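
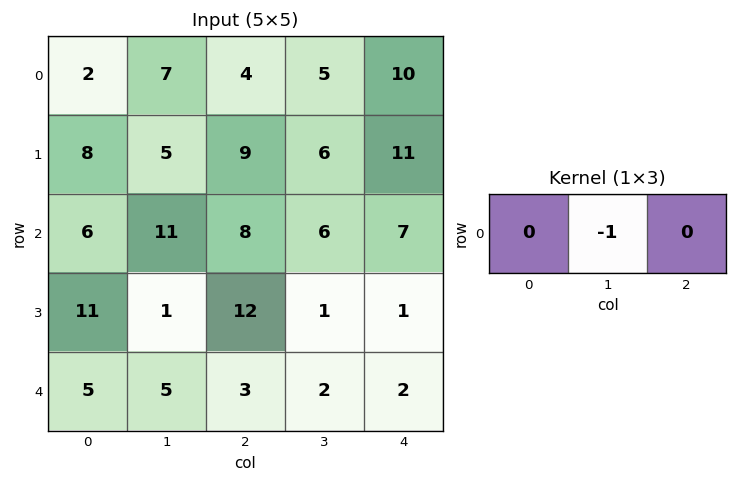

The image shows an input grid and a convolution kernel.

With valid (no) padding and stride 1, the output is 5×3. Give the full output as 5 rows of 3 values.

Output[0,0]: The receptive field on the input at this output position is [2 7 4]. Elementwise product with the kernel and sum: 7·-1.

-7 -4 -5
-5 -9 -6
-11 -8 -6
-1 -12 -1
-5 -3 -2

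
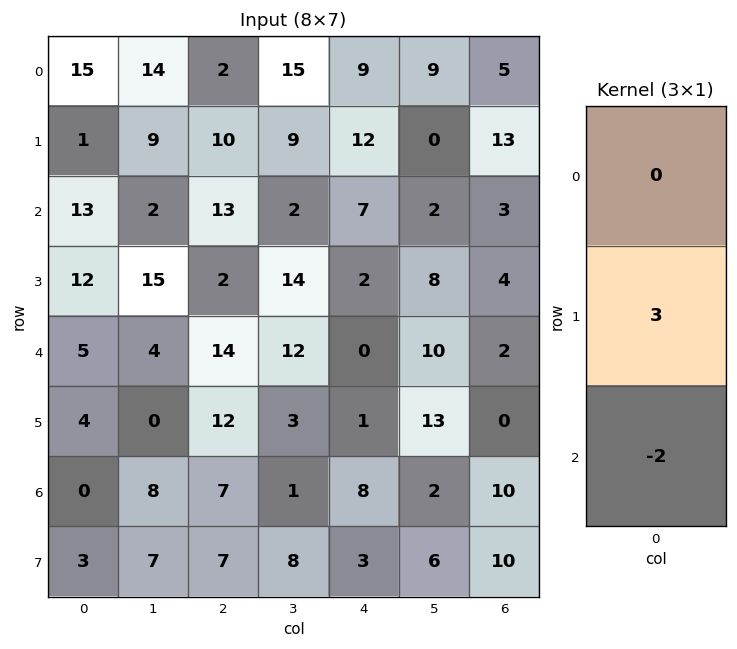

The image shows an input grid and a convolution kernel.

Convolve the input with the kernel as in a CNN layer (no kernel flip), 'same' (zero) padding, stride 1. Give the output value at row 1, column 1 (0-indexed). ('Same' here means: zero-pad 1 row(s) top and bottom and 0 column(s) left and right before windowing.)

The receptive field on the zero-padded input at this output position is [14 / 9 / 2]. Elementwise product with the kernel and sum: 9·3 + 2·-2.

23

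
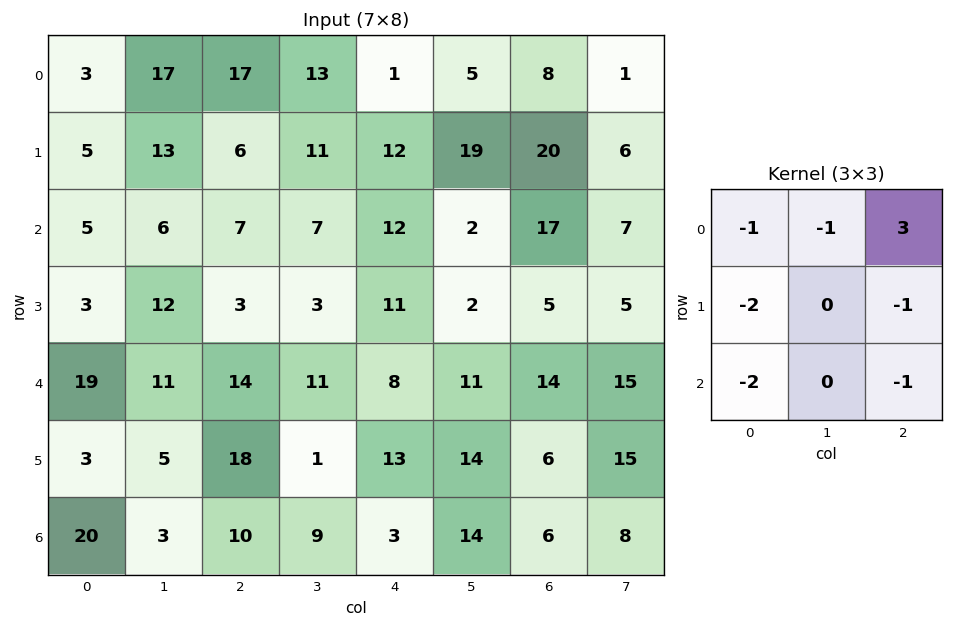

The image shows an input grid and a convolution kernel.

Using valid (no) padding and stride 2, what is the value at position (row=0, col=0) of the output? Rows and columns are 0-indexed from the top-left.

-2

The receptive field on the input at this output position is [3 17 17 / 5 13 6 / 5 6 7]. Elementwise product with the kernel and sum: 3·-1 + 17·-1 + 17·3 + 5·-2 + 6·-1 + 5·-2 + 7·-1.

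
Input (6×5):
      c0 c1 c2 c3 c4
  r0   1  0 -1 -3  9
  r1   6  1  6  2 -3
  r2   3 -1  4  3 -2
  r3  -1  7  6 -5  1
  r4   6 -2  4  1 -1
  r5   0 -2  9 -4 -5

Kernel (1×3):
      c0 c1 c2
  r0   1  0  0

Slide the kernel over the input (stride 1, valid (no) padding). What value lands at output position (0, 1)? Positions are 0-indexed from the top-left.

0

The receptive field on the input at this output position is [0 -1 -3]. Elementwise product with the kernel and sum: 0·1.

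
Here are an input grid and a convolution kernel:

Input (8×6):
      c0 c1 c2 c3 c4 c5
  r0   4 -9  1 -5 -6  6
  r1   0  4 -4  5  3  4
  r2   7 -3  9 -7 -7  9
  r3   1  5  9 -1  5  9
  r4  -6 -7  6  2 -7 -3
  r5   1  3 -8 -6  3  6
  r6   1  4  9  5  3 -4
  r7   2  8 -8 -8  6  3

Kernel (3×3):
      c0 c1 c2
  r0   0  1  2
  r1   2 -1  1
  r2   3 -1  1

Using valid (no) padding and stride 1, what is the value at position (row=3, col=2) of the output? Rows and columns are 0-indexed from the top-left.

-3

The receptive field on the input at this output position is [9 -1 5 / 6 2 -7 / -8 -6 3]. Elementwise product with the kernel and sum: -1·1 + 5·2 + 6·2 + 2·-1 + -7·1 + -8·3 + -6·-1 + 3·1.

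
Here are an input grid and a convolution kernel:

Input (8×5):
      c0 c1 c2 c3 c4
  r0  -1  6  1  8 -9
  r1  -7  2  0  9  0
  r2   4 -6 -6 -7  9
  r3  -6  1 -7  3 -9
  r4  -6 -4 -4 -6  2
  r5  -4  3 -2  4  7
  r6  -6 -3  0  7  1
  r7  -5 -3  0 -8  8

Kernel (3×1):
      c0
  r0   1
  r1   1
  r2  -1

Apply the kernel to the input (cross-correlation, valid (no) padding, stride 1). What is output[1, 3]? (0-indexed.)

-1

The receptive field on the input at this output position is [9 / -7 / 3]. Elementwise product with the kernel and sum: 9·1 + -7·1 + 3·-1.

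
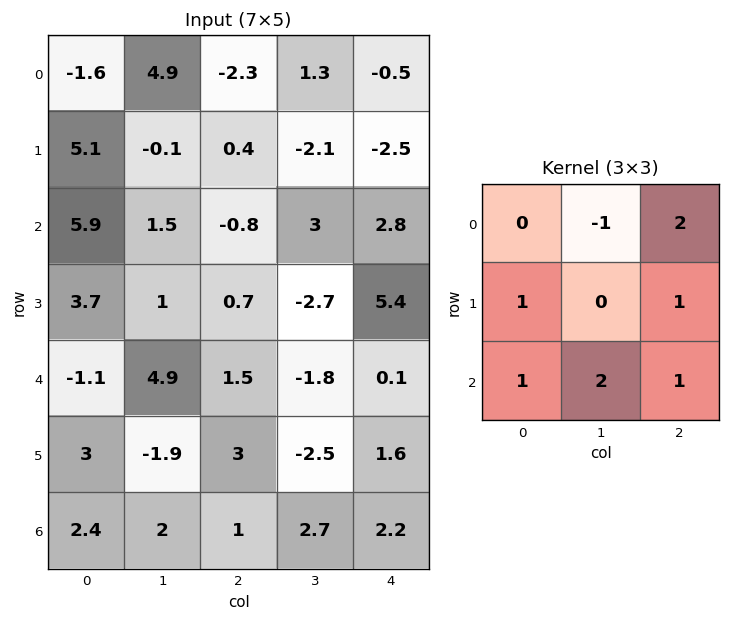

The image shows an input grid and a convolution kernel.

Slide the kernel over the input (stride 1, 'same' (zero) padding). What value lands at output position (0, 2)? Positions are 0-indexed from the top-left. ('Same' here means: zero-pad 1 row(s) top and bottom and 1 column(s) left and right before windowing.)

4.8

The receptive field on the zero-padded input at this output position is [0 0 0 / 4.9 -2.3 1.3 / -0.1 0.4 -2.1]. Elementwise product with the kernel and sum: 0·-1 + 0·2 + 4.9·1 + 1.3·1 + -0.1·1 + 0.4·2 + -2.1·1.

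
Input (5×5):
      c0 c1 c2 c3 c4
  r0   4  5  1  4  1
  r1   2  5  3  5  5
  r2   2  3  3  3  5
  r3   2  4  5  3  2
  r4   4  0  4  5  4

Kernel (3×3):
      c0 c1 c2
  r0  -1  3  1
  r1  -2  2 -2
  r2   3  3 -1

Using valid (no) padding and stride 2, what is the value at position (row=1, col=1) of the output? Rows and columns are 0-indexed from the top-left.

The receptive field on the input at this output position is [3 3 5 / 5 3 2 / 4 5 4]. Elementwise product with the kernel and sum: 3·-1 + 3·3 + 5·1 + 5·-2 + 3·2 + 2·-2 + 4·3 + 5·3 + 4·-1.

26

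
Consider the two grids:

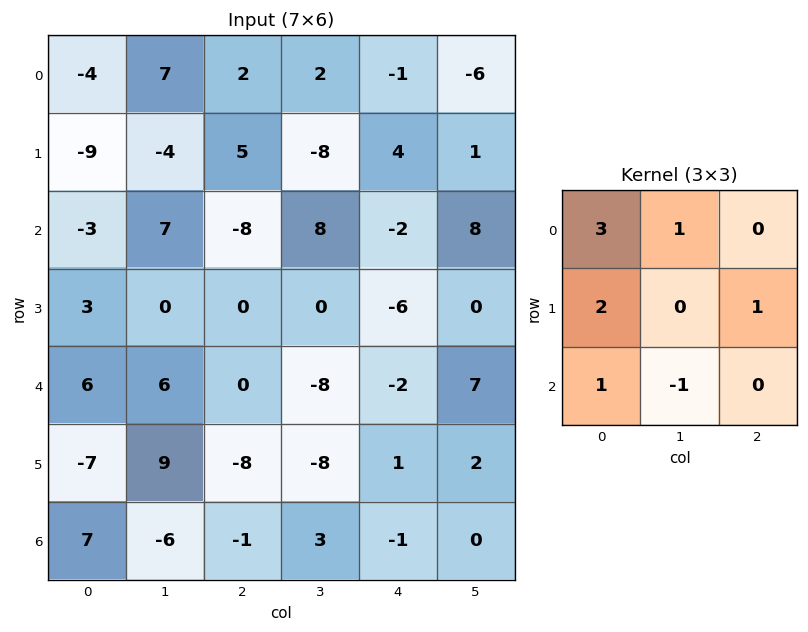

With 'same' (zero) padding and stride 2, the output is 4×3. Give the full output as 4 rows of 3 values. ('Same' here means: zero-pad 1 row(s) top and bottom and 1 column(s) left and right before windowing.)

16 7 -14
-5 15 10
16 21 -24
-13 10 -17

Output[0,0]: The receptive field on the zero-padded input at this output position is [0 0 0 / 0 -4 7 / 0 -9 -4]. Elementwise product with the kernel and sum: 0·3 + 0·1 + 0·2 + 7·1 + 0·1 + -9·-1.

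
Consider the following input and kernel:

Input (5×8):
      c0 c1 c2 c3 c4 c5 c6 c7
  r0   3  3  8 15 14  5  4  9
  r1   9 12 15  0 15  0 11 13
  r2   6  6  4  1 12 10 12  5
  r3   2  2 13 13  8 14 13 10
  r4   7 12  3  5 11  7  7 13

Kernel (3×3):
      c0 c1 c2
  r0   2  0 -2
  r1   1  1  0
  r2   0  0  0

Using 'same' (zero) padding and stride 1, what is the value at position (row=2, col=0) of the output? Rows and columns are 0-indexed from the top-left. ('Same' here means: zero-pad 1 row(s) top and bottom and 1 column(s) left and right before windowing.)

The receptive field on the zero-padded input at this output position is [0 9 12 / 0 6 6 / 0 2 2]. Elementwise product with the kernel and sum: 0·2 + 12·-2 + 0·1 + 6·1.

-18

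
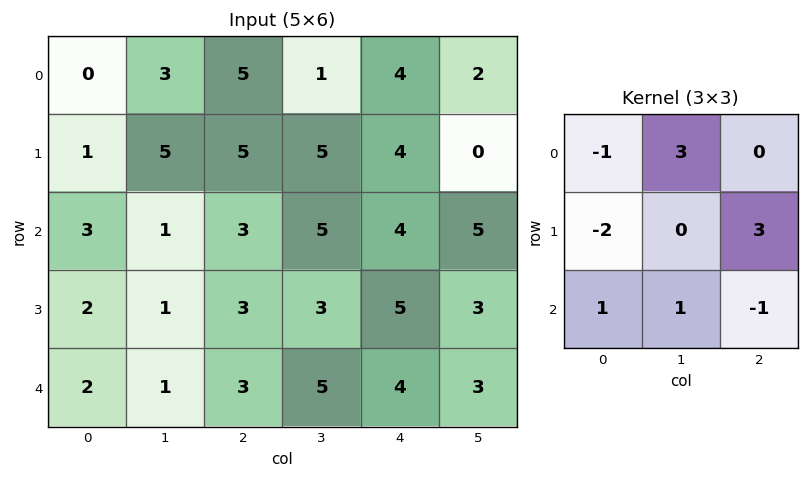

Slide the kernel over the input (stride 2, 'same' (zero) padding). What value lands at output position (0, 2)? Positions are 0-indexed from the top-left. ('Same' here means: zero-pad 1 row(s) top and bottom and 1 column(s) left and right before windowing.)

13

The receptive field on the zero-padded input at this output position is [0 0 0 / 1 4 2 / 5 4 0]. Elementwise product with the kernel and sum: 0·-1 + 0·3 + 1·-2 + 2·3 + 5·1 + 4·1 + 0·-1.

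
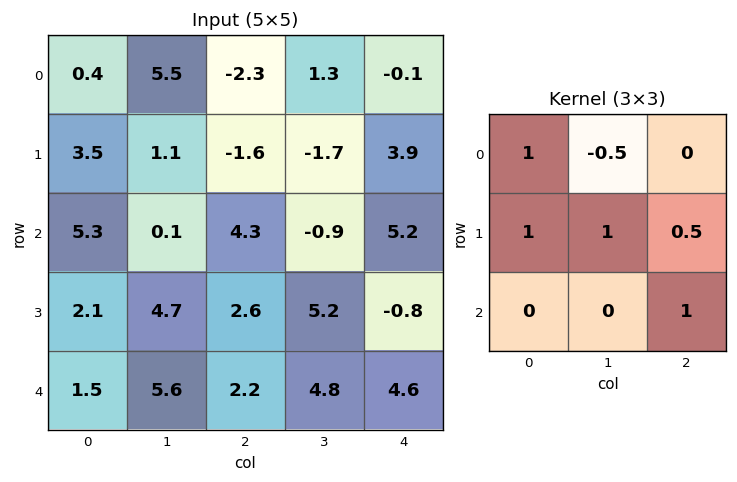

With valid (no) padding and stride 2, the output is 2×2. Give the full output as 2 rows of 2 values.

5.75 0.9
15.55 16.75

Output[0,0]: The receptive field on the input at this output position is [0.4 5.5 -2.3 / 3.5 1.1 -1.6 / 5.3 0.1 4.3]. Elementwise product with the kernel and sum: 0.4·1 + 5.5·-0.5 + 3.5·1 + 1.1·1 + -1.6·0.5 + 4.3·1.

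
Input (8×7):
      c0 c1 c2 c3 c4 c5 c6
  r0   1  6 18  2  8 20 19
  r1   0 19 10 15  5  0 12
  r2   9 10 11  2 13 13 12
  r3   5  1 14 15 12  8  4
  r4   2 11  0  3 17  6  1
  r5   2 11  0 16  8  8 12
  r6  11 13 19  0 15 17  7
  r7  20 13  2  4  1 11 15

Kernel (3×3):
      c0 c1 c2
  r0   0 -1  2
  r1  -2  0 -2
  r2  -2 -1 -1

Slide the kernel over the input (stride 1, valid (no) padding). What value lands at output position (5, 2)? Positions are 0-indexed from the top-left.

-77

The receptive field on the input at this output position is [0 16 8 / 19 0 15 / 2 4 1]. Elementwise product with the kernel and sum: 16·-1 + 8·2 + 19·-2 + 15·-2 + 2·-2 + 4·-1 + 1·-1.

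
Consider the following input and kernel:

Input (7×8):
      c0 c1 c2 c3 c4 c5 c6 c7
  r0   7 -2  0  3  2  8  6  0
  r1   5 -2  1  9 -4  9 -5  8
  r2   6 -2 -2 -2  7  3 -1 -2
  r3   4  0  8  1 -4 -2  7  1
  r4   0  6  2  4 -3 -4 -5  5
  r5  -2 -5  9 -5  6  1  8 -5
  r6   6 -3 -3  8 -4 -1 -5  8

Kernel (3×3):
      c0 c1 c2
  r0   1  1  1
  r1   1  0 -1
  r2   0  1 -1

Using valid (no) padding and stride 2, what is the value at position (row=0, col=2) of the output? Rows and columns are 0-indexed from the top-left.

21

The receptive field on the input at this output position is [2 8 6 / -4 9 -5 / 7 3 -1]. Elementwise product with the kernel and sum: 2·1 + 8·1 + 6·1 + -4·1 + -5·-1 + 3·1 + -1·-1.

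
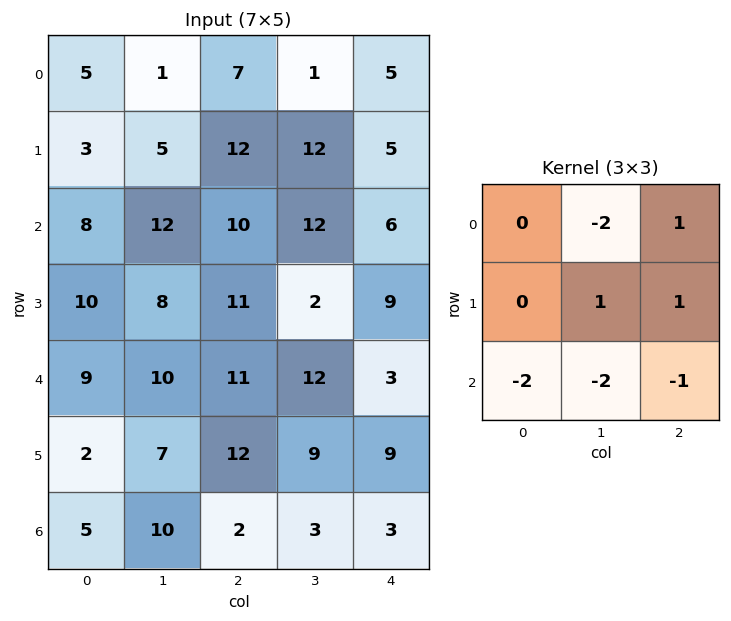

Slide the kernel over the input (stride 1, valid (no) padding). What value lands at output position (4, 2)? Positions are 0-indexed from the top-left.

The receptive field on the input at this output position is [11 12 3 / 12 9 9 / 2 3 3]. Elementwise product with the kernel and sum: 12·-2 + 3·1 + 9·1 + 9·1 + 2·-2 + 3·-2 + 3·-1.

-16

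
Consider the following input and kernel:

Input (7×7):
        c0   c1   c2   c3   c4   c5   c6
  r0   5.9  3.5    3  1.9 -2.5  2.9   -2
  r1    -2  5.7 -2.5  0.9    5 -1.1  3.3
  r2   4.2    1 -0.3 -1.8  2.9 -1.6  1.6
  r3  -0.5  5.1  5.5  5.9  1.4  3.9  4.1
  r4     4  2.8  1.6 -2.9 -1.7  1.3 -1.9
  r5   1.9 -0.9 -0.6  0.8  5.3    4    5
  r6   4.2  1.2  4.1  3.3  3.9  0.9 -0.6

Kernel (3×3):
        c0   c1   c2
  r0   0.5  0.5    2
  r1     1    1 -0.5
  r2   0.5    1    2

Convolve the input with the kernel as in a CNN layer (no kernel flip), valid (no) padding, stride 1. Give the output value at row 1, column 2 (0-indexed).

17.1

The receptive field on the input at this output position is [-2.5 0.9 5 / -0.3 -1.8 2.9 / 5.5 5.9 1.4]. Elementwise product with the kernel and sum: -2.5·0.5 + 0.9·0.5 + 5·2 + -0.3·1 + -1.8·1 + 2.9·-0.5 + 5.5·0.5 + 5.9·1 + 1.4·2.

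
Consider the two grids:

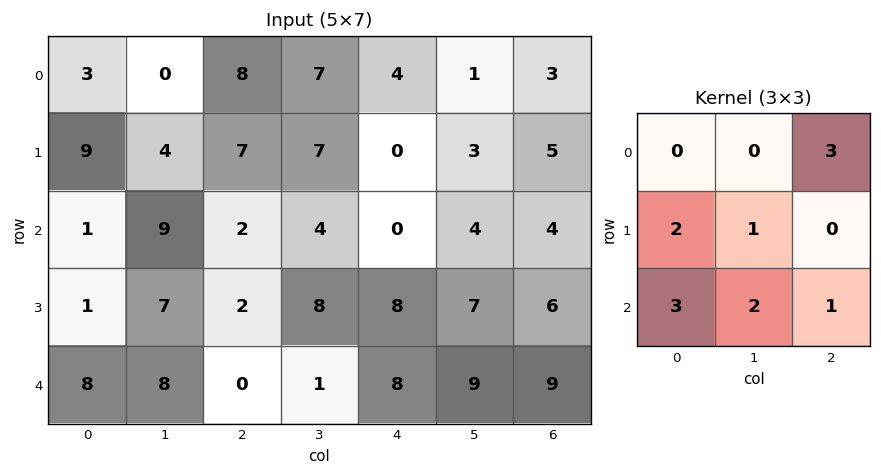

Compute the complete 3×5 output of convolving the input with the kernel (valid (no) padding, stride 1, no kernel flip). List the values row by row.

Output[0,0]: The receptive field on the input at this output position is [3 0 8 / 9 4 7 / 1 9 2]. Elementwise product with the kernel and sum: 8·3 + 9·2 + 4·1 + 1·3 + 9·2 + 2·1.

69 71 47 33 24
51 74 38 64 63
55 53 22 64 86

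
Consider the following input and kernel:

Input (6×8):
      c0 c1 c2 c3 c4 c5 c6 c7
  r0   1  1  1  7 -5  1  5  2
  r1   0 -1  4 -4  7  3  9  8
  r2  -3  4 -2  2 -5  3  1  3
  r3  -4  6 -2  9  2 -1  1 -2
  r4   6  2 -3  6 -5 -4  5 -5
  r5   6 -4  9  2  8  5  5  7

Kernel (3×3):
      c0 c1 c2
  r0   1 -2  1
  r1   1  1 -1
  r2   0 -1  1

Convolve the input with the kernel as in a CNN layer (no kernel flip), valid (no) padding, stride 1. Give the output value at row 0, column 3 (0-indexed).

The receptive field on the input at this output position is [7 -5 1 / -4 7 3 / 2 -5 3]. Elementwise product with the kernel and sum: 7·1 + -5·-2 + 1·1 + -4·1 + 7·1 + 3·-1 + -5·-1 + 3·1.

26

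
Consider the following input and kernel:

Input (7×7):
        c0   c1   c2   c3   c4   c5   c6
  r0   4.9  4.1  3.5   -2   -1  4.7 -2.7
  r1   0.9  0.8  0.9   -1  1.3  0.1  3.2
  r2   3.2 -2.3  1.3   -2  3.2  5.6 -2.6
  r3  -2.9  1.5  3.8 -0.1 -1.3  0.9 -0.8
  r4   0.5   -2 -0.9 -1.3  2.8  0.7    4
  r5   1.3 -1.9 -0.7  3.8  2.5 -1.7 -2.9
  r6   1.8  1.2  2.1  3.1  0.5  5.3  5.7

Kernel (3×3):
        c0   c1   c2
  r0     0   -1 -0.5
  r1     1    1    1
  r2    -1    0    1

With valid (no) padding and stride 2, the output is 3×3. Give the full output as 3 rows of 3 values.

-5.15 5.6 -4.55
2.65 6.5 -4.3
1.45 3.9 0.4

Output[0,0]: The receptive field on the input at this output position is [4.9 4.1 3.5 / 0.9 0.8 0.9 / 3.2 -2.3 1.3]. Elementwise product with the kernel and sum: 4.1·-1 + 3.5·-0.5 + 0.9·1 + 0.8·1 + 0.9·1 + 3.2·-1 + 1.3·1.
Output[0,1]: The receptive field on the input at this output position is [3.5 -2 -1 / 0.9 -1 1.3 / 1.3 -2 3.2]. Elementwise product with the kernel and sum: -2·-1 + -1·-0.5 + 0.9·1 + -1·1 + 1.3·1 + 1.3·-1 + 3.2·1.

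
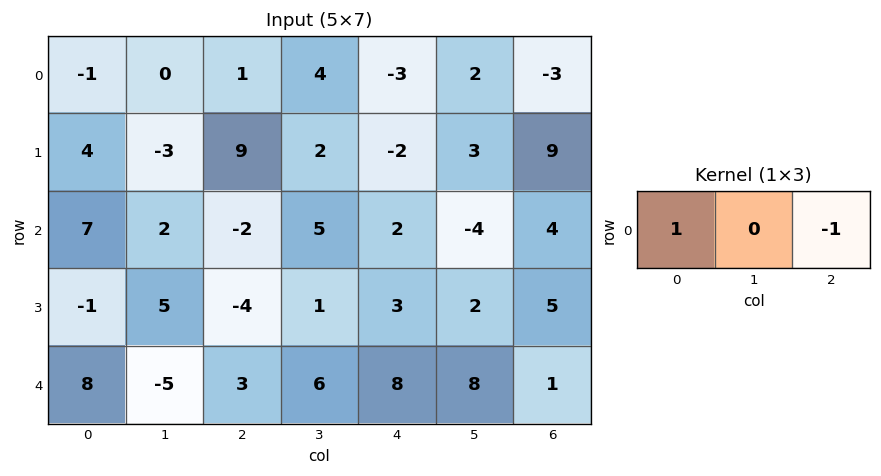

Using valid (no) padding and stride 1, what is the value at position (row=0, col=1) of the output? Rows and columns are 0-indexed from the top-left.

-4

The receptive field on the input at this output position is [0 1 4]. Elementwise product with the kernel and sum: 0·1 + 4·-1.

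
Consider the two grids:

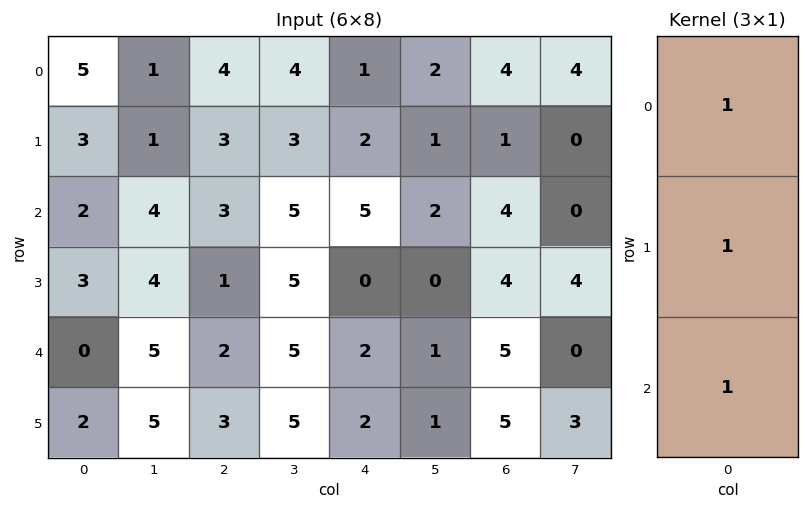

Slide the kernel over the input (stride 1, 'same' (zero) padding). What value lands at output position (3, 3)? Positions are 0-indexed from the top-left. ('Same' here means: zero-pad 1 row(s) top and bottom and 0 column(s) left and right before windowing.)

The receptive field on the zero-padded input at this output position is [5 / 5 / 5]. Elementwise product with the kernel and sum: 5·1 + 5·1 + 5·1.

15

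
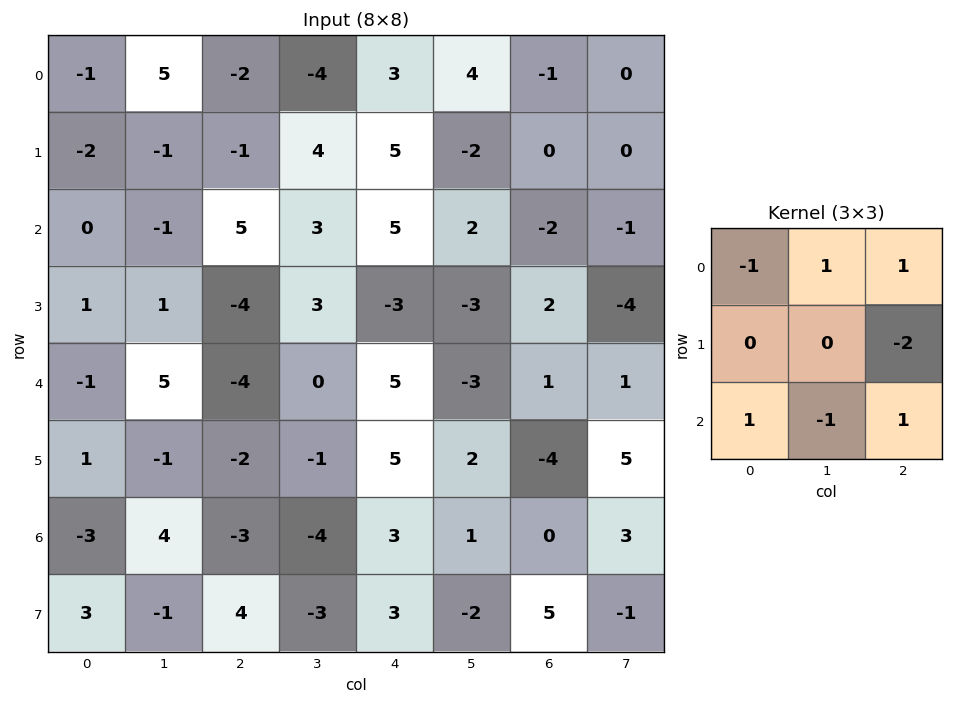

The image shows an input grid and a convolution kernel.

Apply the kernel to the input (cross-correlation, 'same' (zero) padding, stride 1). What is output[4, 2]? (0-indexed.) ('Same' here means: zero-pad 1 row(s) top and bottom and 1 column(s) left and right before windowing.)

-2

The receptive field on the zero-padded input at this output position is [1 -4 3 / 5 -4 0 / -1 -2 -1]. Elementwise product with the kernel and sum: 1·-1 + -4·1 + 3·1 + 0·-2 + -1·1 + -2·-1 + -1·1.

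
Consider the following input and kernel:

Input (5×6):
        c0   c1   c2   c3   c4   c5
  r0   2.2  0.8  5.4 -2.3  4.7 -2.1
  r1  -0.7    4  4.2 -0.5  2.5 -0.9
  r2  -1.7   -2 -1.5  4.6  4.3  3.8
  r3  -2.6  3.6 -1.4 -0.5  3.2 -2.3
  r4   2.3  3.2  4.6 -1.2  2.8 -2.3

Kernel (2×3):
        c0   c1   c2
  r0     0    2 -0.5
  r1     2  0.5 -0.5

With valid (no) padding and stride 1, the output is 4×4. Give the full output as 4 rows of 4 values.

Output[0,0]: The receptive field on the input at this output position is [2.2 0.8 5.4 / -0.7 4 4.2]. Elementwise product with the kernel and sum: 0.8·2 + 5.4·-0.5 + -0.7·2 + 4·0.5 + 4.2·-0.5.
Output[0,1]: The receptive field on the input at this output position is [0.8 5.4 -2.3 / 4 4.2 -0.5]. Elementwise product with the kernel and sum: 5.4·2 + -2.3·-0.5 + 4·2 + 4.2·0.5 + -0.5·-0.5.

-2.6 22.3 -0.05 11.15
2.25 1.6 -5.1 14.9
-5.95 1.45 2.4 8.45
11.8 6.75 4.6 7.7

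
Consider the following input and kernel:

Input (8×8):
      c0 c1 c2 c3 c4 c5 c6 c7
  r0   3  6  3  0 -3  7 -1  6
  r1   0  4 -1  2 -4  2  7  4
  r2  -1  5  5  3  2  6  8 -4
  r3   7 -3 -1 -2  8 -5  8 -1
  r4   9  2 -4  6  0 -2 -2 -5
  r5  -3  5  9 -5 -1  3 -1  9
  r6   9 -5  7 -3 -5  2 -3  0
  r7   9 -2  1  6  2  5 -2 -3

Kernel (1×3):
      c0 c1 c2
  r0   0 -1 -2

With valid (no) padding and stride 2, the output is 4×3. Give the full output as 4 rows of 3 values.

-12 6 -5
-15 -7 -22
6 -6 6
-9 13 4

Output[0,0]: The receptive field on the input at this output position is [3 6 3]. Elementwise product with the kernel and sum: 6·-1 + 3·-2.
Output[0,1]: The receptive field on the input at this output position is [3 0 -3]. Elementwise product with the kernel and sum: 0·-1 + -3·-2.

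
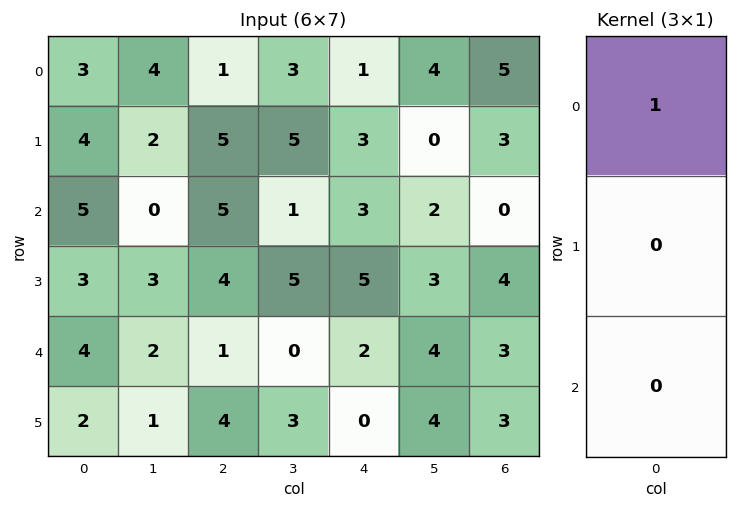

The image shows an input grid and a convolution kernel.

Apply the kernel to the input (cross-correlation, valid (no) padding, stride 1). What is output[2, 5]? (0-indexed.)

The receptive field on the input at this output position is [2 / 3 / 4]. Elementwise product with the kernel and sum: 2·1.

2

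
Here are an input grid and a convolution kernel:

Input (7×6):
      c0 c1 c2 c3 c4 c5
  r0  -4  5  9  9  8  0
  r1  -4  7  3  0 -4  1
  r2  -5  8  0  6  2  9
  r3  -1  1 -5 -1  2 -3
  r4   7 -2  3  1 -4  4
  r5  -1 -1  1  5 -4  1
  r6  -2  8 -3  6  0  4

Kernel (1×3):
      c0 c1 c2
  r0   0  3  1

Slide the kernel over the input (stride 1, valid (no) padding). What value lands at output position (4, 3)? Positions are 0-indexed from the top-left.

-8

The receptive field on the input at this output position is [1 -4 4]. Elementwise product with the kernel and sum: -4·3 + 4·1.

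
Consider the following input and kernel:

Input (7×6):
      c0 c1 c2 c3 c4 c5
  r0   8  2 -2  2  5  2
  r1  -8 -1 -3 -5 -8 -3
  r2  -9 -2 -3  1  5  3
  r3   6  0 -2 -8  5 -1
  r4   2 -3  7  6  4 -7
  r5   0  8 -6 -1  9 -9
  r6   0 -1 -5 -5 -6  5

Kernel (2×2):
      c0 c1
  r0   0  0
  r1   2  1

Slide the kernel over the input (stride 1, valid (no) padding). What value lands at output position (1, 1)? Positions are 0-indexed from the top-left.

-7

The receptive field on the input at this output position is [-1 -3 / -2 -3]. Elementwise product with the kernel and sum: -2·2 + -3·1.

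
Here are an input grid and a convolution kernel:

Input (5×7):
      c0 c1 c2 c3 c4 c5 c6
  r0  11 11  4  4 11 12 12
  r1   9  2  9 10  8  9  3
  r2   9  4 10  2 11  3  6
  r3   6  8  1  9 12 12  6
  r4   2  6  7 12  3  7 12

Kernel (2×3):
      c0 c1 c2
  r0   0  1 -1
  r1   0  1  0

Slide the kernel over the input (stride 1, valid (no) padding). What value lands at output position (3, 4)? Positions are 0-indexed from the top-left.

13

The receptive field on the input at this output position is [12 12 6 / 3 7 12]. Elementwise product with the kernel and sum: 12·1 + 6·-1 + 7·1.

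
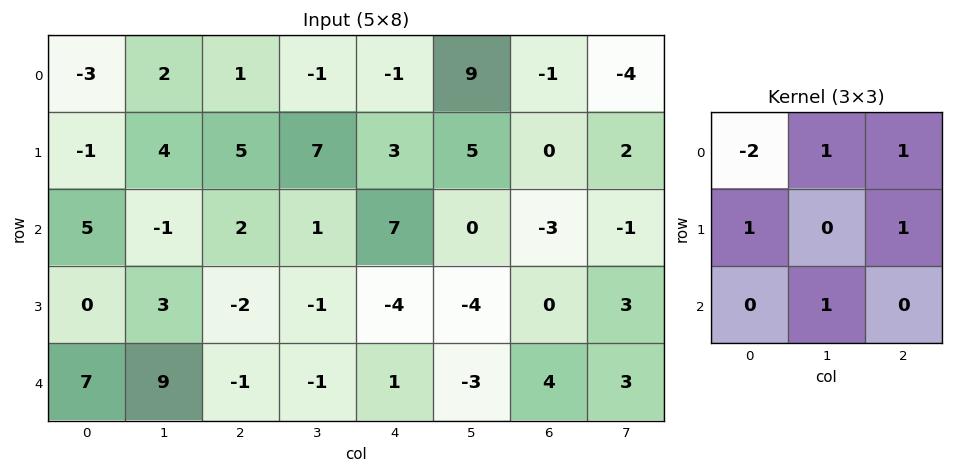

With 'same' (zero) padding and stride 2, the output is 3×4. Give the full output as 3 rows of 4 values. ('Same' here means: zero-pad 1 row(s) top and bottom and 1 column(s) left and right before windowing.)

1 6 11 5
2 2 -9 -9
12 -1 -10 11

Output[0,0]: The receptive field on the zero-padded input at this output position is [0 0 0 / 0 -3 2 / 0 -1 4]. Elementwise product with the kernel and sum: 0·-2 + 0·1 + 0·1 + 0·1 + 2·1 + -1·1.
Output[0,1]: The receptive field on the zero-padded input at this output position is [0 0 0 / 2 1 -1 / 4 5 7]. Elementwise product with the kernel and sum: 0·-2 + 0·1 + 0·1 + 2·1 + -1·1 + 5·1.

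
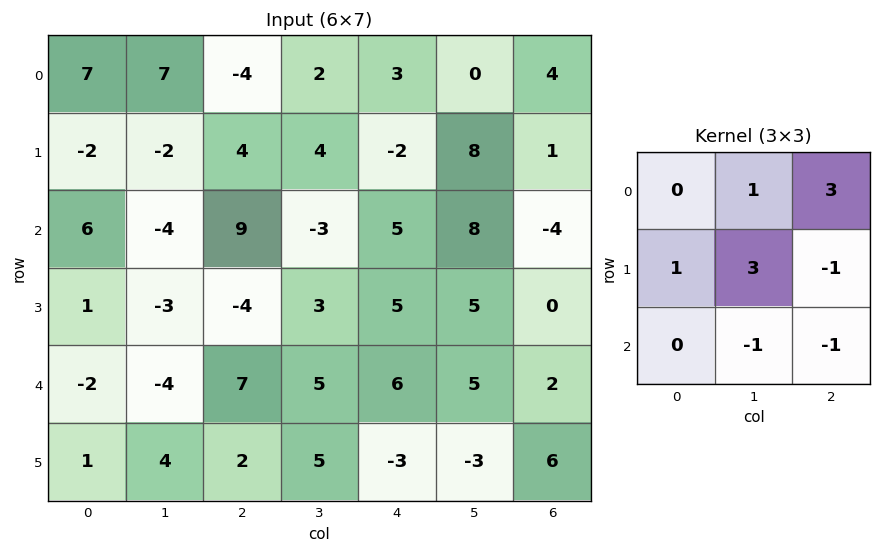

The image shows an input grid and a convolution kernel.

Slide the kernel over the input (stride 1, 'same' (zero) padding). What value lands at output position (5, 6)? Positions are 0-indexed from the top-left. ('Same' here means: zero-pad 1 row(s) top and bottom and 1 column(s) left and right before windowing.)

The receptive field on the zero-padded input at this output position is [5 2 0 / -3 6 0 / 0 0 0]. Elementwise product with the kernel and sum: 2·1 + 0·3 + -3·1 + 6·3 + 0·-1 + 0·-1 + 0·-1.

17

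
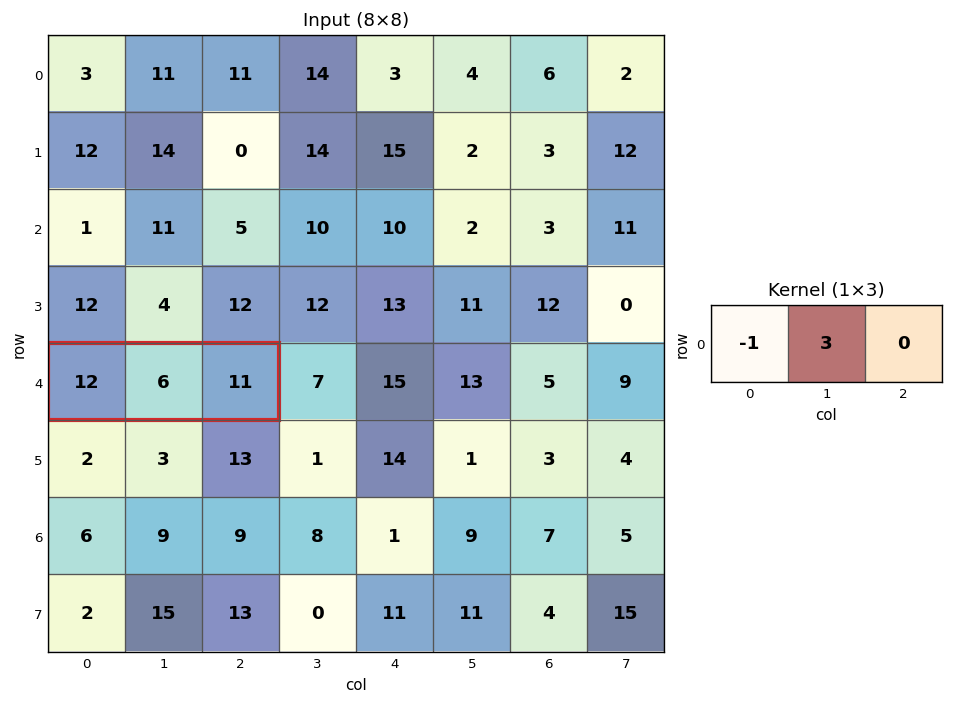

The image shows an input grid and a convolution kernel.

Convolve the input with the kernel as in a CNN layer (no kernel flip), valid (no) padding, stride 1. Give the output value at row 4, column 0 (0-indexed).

The receptive field on the input at this output position is [12 6 11]. Elementwise product with the kernel and sum: 12·-1 + 6·3.

6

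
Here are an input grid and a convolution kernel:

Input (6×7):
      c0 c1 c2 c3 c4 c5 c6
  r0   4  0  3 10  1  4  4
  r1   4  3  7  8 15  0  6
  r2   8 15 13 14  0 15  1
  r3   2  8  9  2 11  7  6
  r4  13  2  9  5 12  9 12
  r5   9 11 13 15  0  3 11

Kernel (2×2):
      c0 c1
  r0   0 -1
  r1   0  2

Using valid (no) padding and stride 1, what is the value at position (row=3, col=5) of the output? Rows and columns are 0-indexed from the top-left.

The receptive field on the input at this output position is [7 6 / 9 12]. Elementwise product with the kernel and sum: 6·-1 + 12·2.

18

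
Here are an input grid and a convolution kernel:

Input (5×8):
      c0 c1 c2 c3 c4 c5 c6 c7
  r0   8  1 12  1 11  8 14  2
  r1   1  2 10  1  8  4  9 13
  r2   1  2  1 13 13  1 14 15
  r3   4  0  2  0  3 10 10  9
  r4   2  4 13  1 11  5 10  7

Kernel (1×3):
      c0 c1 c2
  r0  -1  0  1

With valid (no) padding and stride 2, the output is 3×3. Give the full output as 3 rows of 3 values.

4 -1 3
0 12 1
11 -2 -1

Output[0,0]: The receptive field on the input at this output position is [8 1 12]. Elementwise product with the kernel and sum: 8·-1 + 12·1.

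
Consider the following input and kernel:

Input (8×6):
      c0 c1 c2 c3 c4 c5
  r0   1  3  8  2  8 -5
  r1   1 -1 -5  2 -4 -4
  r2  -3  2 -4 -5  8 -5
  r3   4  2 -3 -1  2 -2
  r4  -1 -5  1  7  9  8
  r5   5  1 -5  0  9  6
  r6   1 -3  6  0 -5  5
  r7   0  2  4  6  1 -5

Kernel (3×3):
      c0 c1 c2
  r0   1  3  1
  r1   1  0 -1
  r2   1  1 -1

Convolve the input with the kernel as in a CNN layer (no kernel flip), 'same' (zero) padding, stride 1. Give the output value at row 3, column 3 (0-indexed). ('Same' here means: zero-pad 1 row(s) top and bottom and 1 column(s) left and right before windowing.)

The receptive field on the zero-padded input at this output position is [-4 -5 8 / -3 -1 2 / 1 7 9]. Elementwise product with the kernel and sum: -4·1 + -5·3 + 8·1 + -3·1 + 2·-1 + 1·1 + 7·1 + 9·-1.

-17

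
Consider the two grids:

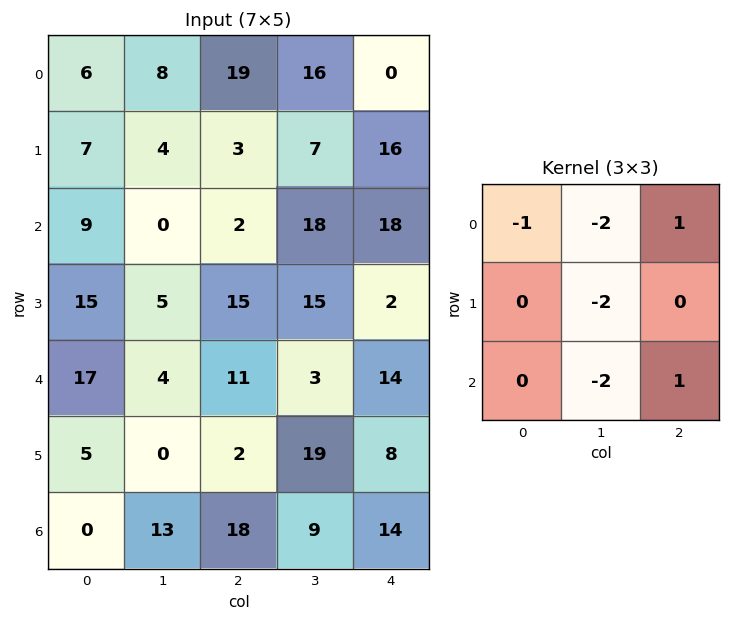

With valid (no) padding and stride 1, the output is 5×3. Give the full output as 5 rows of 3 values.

Output[0,0]: The receptive field on the input at this output position is [6 8 19 / 7 4 3 / 9 0 2]. Elementwise product with the kernel and sum: 6·-1 + 8·-2 + 19·1 + 4·-2 + 0·-2 + 2·1.

-9 -22 -83
-7 -22 -65
-14 -35 -42
-16 -27 -79
-22 -54 -45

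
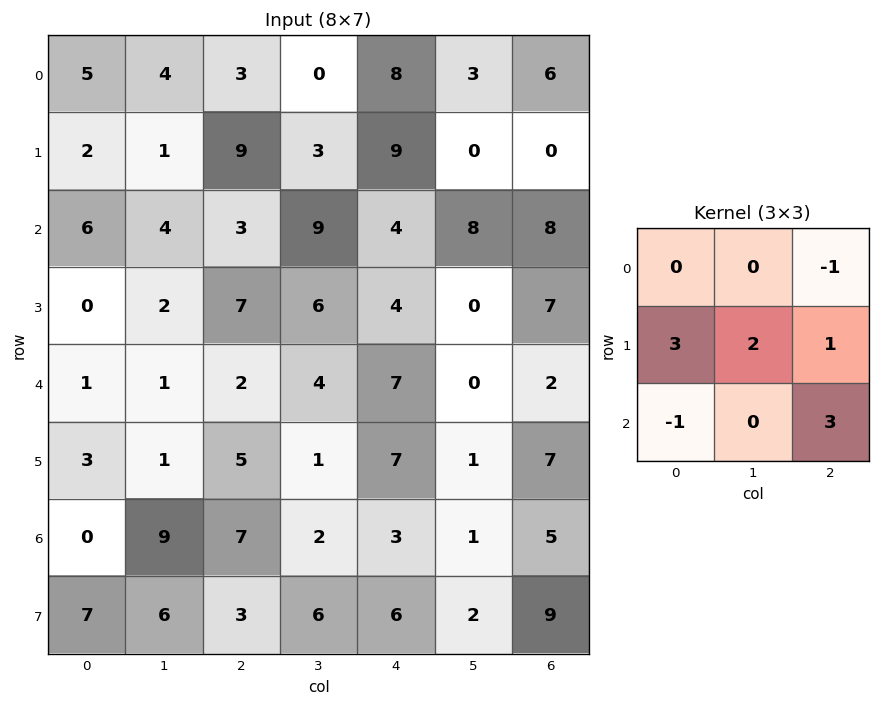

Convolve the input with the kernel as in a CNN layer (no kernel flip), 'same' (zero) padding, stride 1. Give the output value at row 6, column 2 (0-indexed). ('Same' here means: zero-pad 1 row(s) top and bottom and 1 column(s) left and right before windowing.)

The receptive field on the zero-padded input at this output position is [1 5 1 / 9 7 2 / 6 3 6]. Elementwise product with the kernel and sum: 1·-1 + 9·3 + 7·2 + 2·1 + 6·-1 + 6·3.

54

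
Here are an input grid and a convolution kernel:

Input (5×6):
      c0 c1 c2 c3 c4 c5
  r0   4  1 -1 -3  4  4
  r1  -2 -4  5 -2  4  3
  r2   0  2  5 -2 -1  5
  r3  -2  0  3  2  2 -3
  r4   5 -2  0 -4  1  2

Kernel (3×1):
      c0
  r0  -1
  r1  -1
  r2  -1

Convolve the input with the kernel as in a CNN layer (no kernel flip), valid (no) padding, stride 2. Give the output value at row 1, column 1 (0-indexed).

-8

The receptive field on the input at this output position is [5 / 3 / 0]. Elementwise product with the kernel and sum: 5·-1 + 3·-1 + 0·-1.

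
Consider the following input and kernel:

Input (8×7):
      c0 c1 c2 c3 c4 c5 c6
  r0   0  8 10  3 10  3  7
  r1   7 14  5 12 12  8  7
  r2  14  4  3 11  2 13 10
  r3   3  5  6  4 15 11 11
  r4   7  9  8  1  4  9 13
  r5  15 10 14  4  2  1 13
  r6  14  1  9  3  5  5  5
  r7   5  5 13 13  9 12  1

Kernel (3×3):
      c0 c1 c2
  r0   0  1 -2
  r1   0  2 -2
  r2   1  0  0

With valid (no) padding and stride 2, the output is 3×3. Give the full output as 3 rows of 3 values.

20 -14 -7
3 -7 -3
-1 6 -36

Output[0,0]: The receptive field on the input at this output position is [0 8 10 / 7 14 5 / 14 4 3]. Elementwise product with the kernel and sum: 8·1 + 10·-2 + 14·2 + 5·-2 + 14·1.
Output[0,1]: The receptive field on the input at this output position is [10 3 10 / 5 12 12 / 3 11 2]. Elementwise product with the kernel and sum: 3·1 + 10·-2 + 12·2 + 12·-2 + 3·1.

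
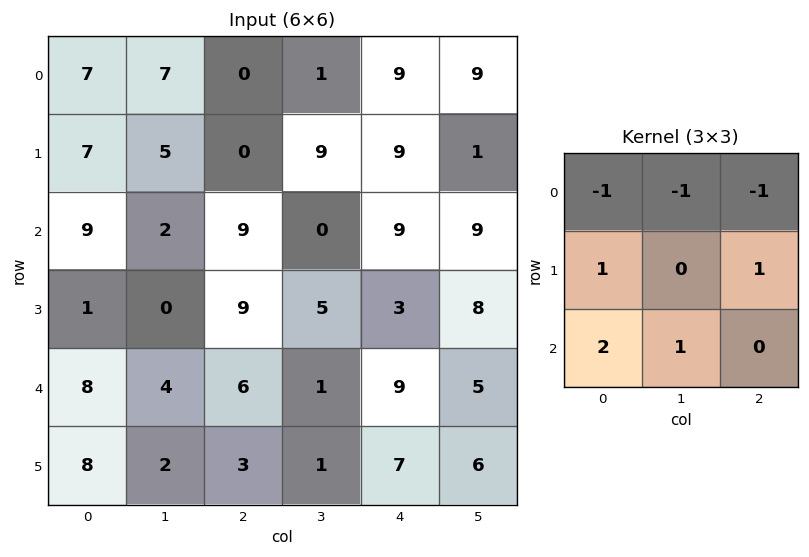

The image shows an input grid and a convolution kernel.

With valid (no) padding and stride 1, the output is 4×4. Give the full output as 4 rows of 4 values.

13 19 17 0
8 -3 23 3
10 8 7 6
22 -2 5 -1

Output[0,0]: The receptive field on the input at this output position is [7 7 0 / 7 5 0 / 9 2 9]. Elementwise product with the kernel and sum: 7·-1 + 7·-1 + 0·-1 + 7·1 + 0·1 + 9·2 + 2·1.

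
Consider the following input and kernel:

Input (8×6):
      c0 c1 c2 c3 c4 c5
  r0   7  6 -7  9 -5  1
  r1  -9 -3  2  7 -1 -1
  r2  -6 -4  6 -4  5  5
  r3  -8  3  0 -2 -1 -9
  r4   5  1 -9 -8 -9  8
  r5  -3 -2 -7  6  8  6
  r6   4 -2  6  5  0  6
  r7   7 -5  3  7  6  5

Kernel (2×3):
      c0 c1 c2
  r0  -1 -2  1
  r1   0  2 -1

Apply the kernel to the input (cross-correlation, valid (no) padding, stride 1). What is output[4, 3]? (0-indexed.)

44

The receptive field on the input at this output position is [-8 -9 8 / 6 8 6]. Elementwise product with the kernel and sum: -8·-1 + -9·-2 + 8·1 + 8·2 + 6·-1.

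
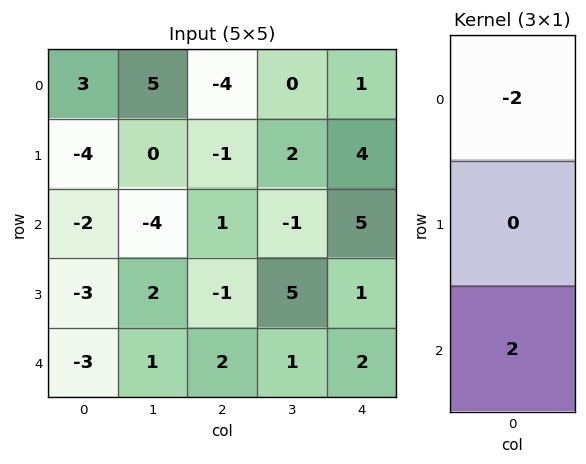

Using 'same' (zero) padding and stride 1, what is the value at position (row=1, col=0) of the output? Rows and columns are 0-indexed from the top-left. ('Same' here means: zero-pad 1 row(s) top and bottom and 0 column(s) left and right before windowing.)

-10

The receptive field on the zero-padded input at this output position is [3 / -4 / -2]. Elementwise product with the kernel and sum: 3·-2 + -2·2.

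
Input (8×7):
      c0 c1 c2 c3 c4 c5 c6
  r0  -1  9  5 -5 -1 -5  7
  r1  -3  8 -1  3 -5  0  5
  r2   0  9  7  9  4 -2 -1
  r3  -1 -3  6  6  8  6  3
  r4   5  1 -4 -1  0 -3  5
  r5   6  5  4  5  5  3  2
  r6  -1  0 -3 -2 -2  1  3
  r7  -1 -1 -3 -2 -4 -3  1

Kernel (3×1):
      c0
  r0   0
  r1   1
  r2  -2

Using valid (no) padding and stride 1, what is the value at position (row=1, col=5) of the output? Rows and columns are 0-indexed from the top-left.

-14

The receptive field on the input at this output position is [0 / -2 / 6]. Elementwise product with the kernel and sum: -2·1 + 6·-2.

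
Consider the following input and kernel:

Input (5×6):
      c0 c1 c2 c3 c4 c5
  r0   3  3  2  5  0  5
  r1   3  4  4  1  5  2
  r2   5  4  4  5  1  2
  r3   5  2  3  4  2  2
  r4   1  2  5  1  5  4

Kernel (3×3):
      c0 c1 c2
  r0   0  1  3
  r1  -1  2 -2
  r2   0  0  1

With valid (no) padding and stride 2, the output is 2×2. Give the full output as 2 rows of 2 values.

10 -6
14 14

Output[0,0]: The receptive field on the input at this output position is [3 3 2 / 3 4 4 / 5 4 4]. Elementwise product with the kernel and sum: 3·1 + 2·3 + 3·-1 + 4·2 + 4·-2 + 4·1.
Output[0,1]: The receptive field on the input at this output position is [2 5 0 / 4 1 5 / 4 5 1]. Elementwise product with the kernel and sum: 5·1 + 0·3 + 4·-1 + 1·2 + 5·-2 + 1·1.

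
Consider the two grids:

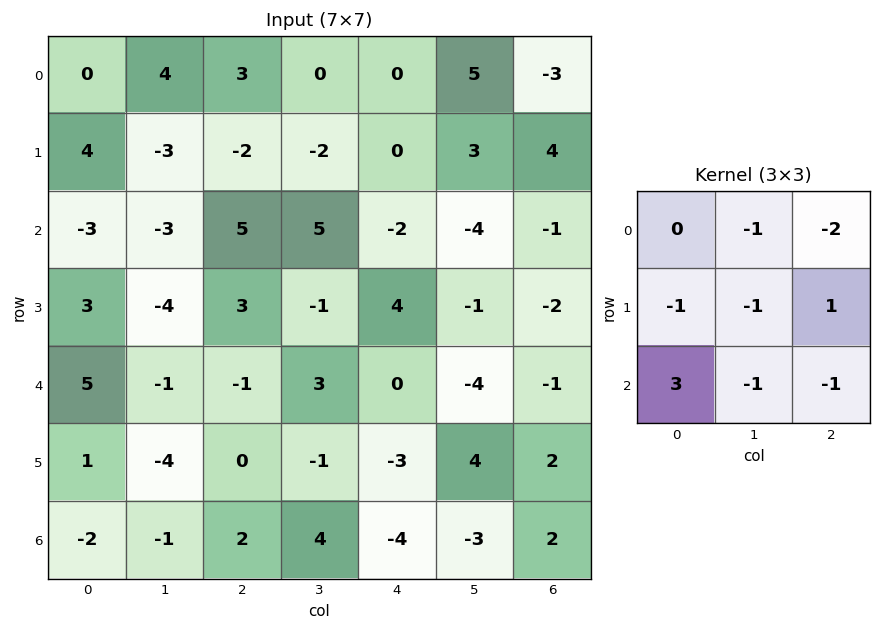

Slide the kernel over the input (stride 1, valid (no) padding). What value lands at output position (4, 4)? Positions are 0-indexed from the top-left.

The receptive field on the input at this output position is [0 -4 -1 / -3 4 2 / -4 -3 2]. Elementwise product with the kernel and sum: -4·-1 + -1·-2 + -3·-1 + 4·-1 + 2·1 + -4·3 + -3·-1 + 2·-1.

-4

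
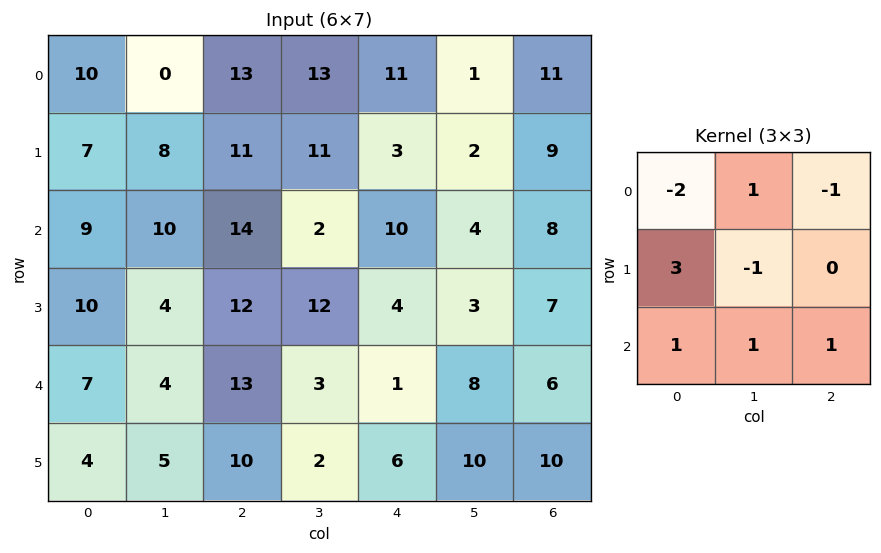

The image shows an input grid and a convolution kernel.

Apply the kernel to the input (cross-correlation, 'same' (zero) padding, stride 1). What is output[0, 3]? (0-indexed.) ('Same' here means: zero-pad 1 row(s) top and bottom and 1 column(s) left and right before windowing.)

The receptive field on the zero-padded input at this output position is [0 0 0 / 13 13 11 / 11 11 3]. Elementwise product with the kernel and sum: 0·-2 + 0·1 + 0·-1 + 13·3 + 13·-1 + 11·1 + 11·1 + 3·1.

51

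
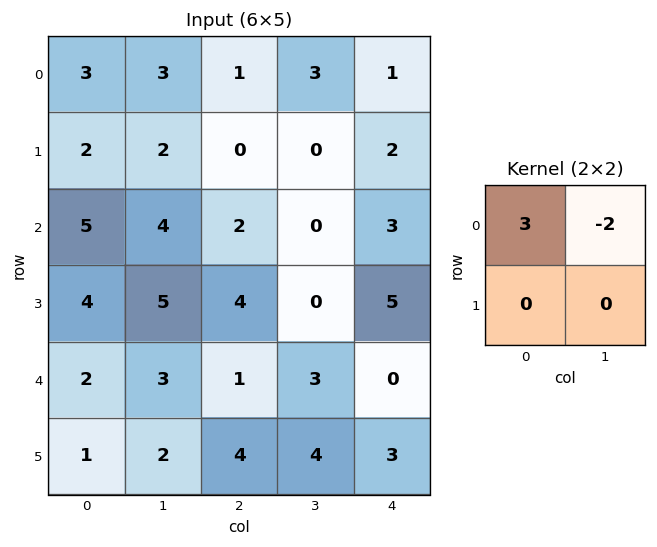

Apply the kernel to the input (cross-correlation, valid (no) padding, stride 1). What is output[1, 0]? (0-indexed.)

The receptive field on the input at this output position is [2 2 / 5 4]. Elementwise product with the kernel and sum: 2·3 + 2·-2.

2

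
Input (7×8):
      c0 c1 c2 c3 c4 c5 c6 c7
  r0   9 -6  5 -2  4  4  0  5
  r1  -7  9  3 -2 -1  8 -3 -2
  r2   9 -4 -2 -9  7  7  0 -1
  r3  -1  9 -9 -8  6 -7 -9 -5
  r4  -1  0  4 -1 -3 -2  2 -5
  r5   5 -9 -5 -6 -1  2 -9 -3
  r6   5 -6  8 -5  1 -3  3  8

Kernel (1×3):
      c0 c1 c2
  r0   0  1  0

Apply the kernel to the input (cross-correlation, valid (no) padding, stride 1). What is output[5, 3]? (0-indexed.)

-1

The receptive field on the input at this output position is [-6 -1 2]. Elementwise product with the kernel and sum: -1·1.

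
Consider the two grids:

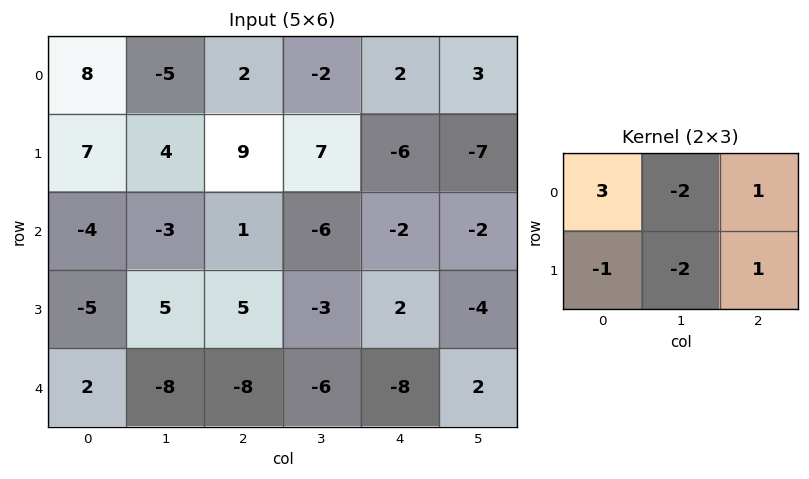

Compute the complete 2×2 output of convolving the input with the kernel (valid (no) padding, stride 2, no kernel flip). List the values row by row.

Output[0,0]: The receptive field on the input at this output position is [8 -5 2 / 7 4 9]. Elementwise product with the kernel and sum: 8·3 + -5·-2 + 2·1 + 7·-1 + 4·-2 + 9·1.
Output[0,1]: The receptive field on the input at this output position is [2 -2 2 / 9 7 -6]. Elementwise product with the kernel and sum: 2·3 + -2·-2 + 2·1 + 9·-1 + 7·-2 + -6·1.

30 -17
-5 16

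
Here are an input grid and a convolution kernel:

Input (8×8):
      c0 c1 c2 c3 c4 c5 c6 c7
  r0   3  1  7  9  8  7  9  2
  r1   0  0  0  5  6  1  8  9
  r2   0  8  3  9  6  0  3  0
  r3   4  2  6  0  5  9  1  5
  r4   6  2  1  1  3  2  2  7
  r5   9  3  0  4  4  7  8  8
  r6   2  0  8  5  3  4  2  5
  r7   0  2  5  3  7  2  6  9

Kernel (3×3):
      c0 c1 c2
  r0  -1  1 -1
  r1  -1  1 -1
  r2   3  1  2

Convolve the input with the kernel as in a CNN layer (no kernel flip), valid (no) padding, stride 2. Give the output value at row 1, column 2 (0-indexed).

9

The receptive field on the input at this output position is [6 0 3 / 5 9 1 / 3 2 2]. Elementwise product with the kernel and sum: 6·-1 + 0·1 + 3·-1 + 5·-1 + 9·1 + 1·-1 + 3·3 + 2·1 + 2·2.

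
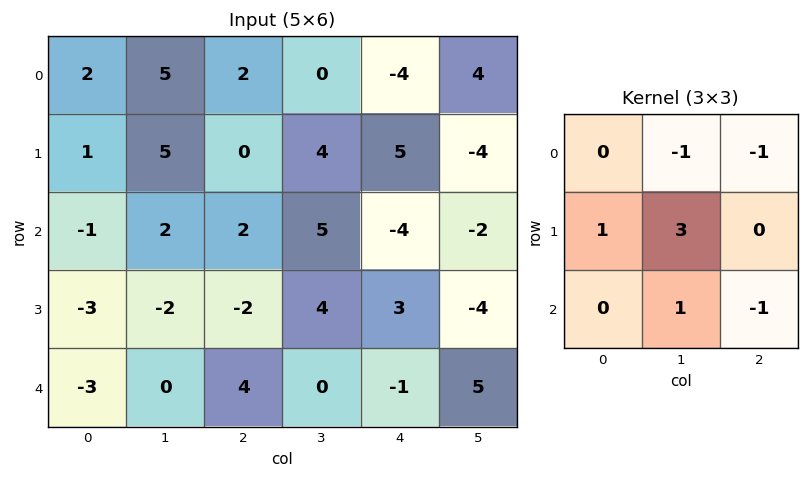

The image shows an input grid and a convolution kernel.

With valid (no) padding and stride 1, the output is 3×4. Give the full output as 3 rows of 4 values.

Output[0,0]: The receptive field on the input at this output position is [2 5 2 / 1 5 0 / -1 2 2]. Elementwise product with the kernel and sum: 5·-1 + 2·-1 + 1·1 + 5·3 + 2·1 + 2·-1.

9 0 25 17
0 -2 9 -1
-17 -11 10 13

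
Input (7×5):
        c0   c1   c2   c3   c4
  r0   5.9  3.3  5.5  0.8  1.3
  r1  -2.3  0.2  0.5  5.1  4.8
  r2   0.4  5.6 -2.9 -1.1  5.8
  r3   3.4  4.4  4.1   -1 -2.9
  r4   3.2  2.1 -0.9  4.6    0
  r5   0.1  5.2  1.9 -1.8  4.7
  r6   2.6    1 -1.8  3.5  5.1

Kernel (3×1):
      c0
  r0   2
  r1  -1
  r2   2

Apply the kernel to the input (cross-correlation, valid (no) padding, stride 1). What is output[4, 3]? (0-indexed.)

The receptive field on the input at this output position is [4.6 / -1.8 / 3.5]. Elementwise product with the kernel and sum: 4.6·2 + -1.8·-1 + 3.5·2.

18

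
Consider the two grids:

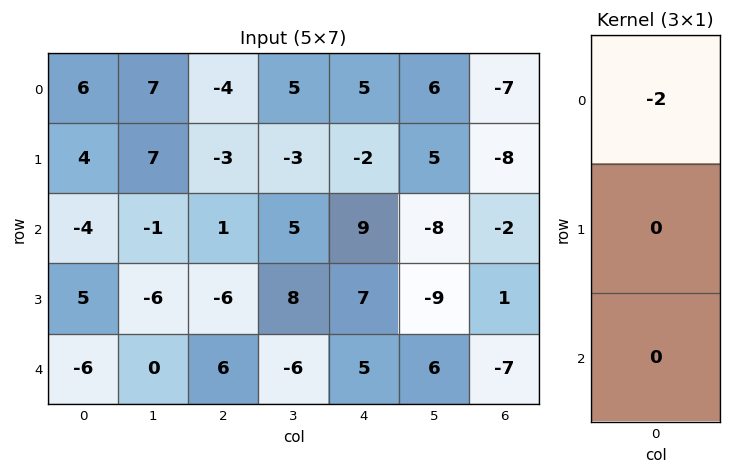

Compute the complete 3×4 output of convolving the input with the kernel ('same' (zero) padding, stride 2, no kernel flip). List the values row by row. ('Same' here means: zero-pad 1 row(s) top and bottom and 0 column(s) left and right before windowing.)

0 0 0 0
-8 6 4 16
-10 12 -14 -2

Output[0,0]: The receptive field on the zero-padded input at this output position is [0 / 6 / 4]. Elementwise product with the kernel and sum: 0·-2.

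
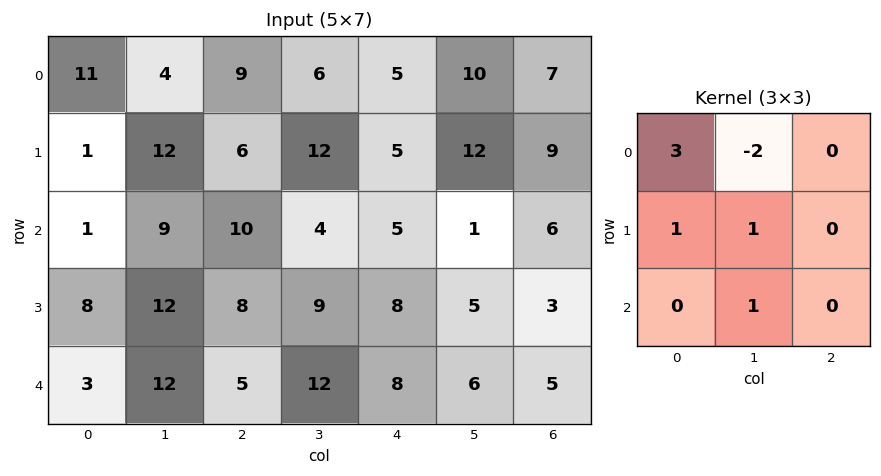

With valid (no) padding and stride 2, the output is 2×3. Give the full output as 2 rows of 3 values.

Output[0,0]: The receptive field on the input at this output position is [11 4 9 / 1 12 6 / 1 9 10]. Elementwise product with the kernel and sum: 11·3 + 4·-2 + 1·1 + 12·1 + 9·1.

47 37 13
17 51 32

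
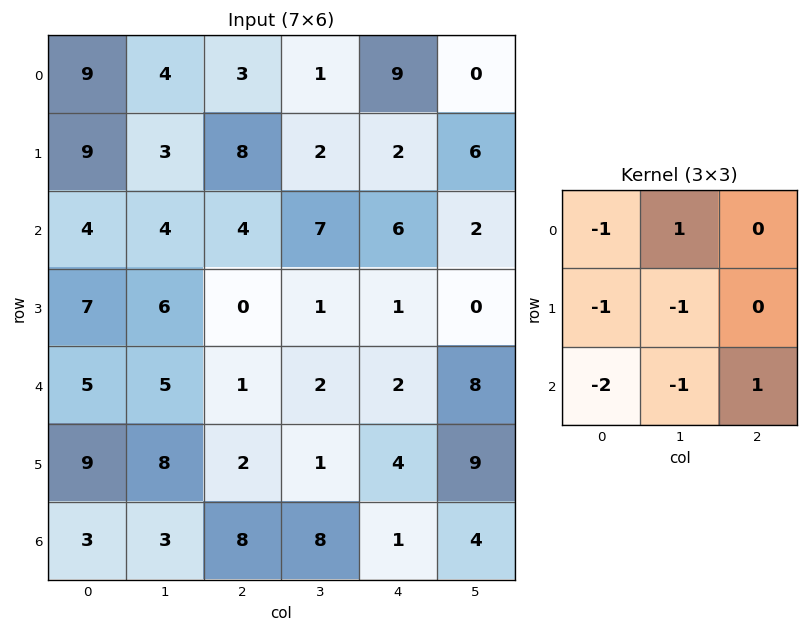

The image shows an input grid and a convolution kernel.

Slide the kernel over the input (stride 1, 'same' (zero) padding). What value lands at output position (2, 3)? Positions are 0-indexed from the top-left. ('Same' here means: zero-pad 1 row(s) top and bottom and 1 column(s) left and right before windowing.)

The receptive field on the zero-padded input at this output position is [8 2 2 / 4 7 6 / 0 1 1]. Elementwise product with the kernel and sum: 8·-1 + 2·1 + 4·-1 + 7·-1 + 0·-2 + 1·-1 + 1·1.

-17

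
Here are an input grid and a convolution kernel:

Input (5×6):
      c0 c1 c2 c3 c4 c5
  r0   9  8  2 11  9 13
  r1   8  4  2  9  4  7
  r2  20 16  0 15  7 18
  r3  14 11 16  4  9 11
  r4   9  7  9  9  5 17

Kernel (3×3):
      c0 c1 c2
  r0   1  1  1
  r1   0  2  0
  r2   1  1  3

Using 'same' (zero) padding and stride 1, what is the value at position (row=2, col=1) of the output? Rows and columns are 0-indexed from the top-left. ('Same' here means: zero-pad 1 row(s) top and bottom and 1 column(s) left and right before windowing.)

119

The receptive field on the zero-padded input at this output position is [8 4 2 / 20 16 0 / 14 11 16]. Elementwise product with the kernel and sum: 8·1 + 4·1 + 2·1 + 16·2 + 14·1 + 11·1 + 16·3.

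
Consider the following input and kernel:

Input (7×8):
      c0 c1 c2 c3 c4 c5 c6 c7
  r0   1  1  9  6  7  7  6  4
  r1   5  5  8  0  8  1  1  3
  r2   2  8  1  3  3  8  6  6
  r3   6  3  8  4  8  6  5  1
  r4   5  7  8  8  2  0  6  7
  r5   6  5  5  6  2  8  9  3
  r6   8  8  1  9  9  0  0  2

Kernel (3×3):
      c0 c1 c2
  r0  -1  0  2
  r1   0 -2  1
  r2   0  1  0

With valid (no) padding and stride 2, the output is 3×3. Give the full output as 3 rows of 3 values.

23 16 12
9 13 2
14 -5 3

Output[0,0]: The receptive field on the input at this output position is [1 1 9 / 5 5 8 / 2 8 1]. Elementwise product with the kernel and sum: 1·-1 + 9·2 + 5·-2 + 8·1 + 8·1.
Output[0,1]: The receptive field on the input at this output position is [9 6 7 / 8 0 8 / 1 3 3]. Elementwise product with the kernel and sum: 9·-1 + 7·2 + 0·-2 + 8·1 + 3·1.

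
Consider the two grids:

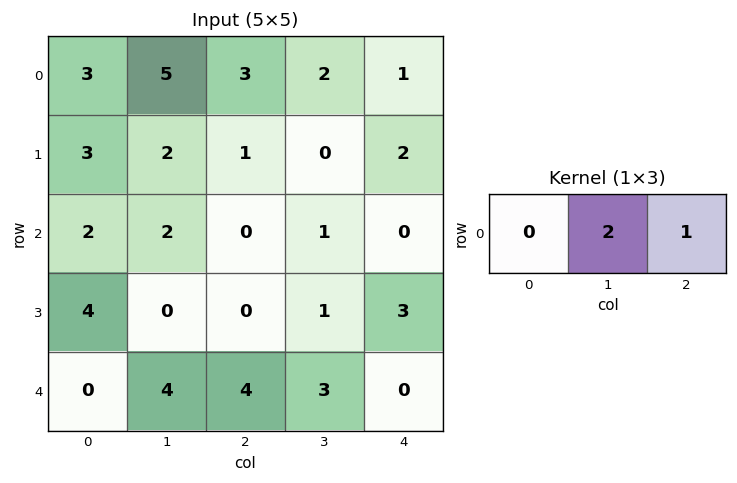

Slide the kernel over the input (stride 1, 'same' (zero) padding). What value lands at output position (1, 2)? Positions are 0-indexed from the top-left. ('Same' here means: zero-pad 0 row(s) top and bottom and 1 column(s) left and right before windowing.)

The receptive field on the zero-padded input at this output position is [2 1 0]. Elementwise product with the kernel and sum: 1·2 + 0·1.

2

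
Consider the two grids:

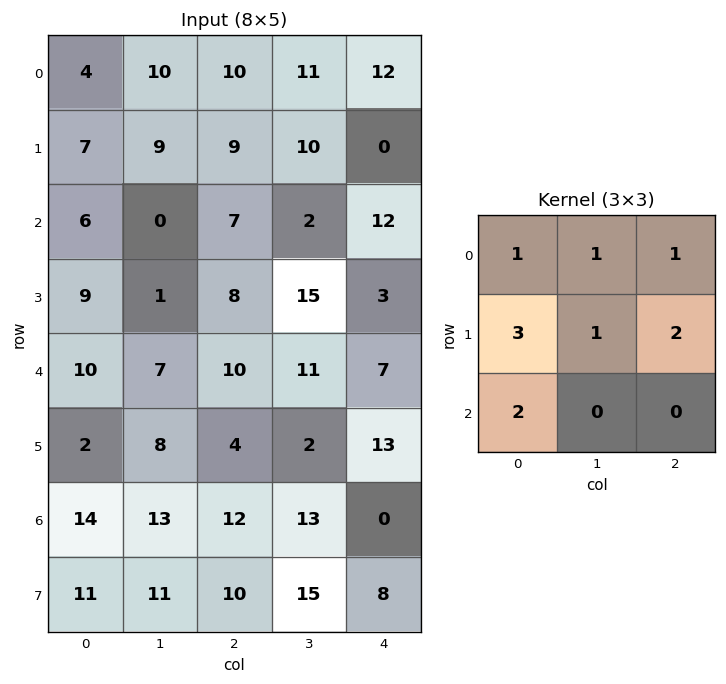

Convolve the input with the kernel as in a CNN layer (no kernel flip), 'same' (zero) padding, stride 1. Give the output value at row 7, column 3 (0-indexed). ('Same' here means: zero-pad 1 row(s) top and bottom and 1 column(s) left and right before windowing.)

The receptive field on the zero-padded input at this output position is [12 13 0 / 10 15 8 / 0 0 0]. Elementwise product with the kernel and sum: 12·1 + 13·1 + 0·1 + 10·3 + 15·1 + 8·2 + 0·2.

86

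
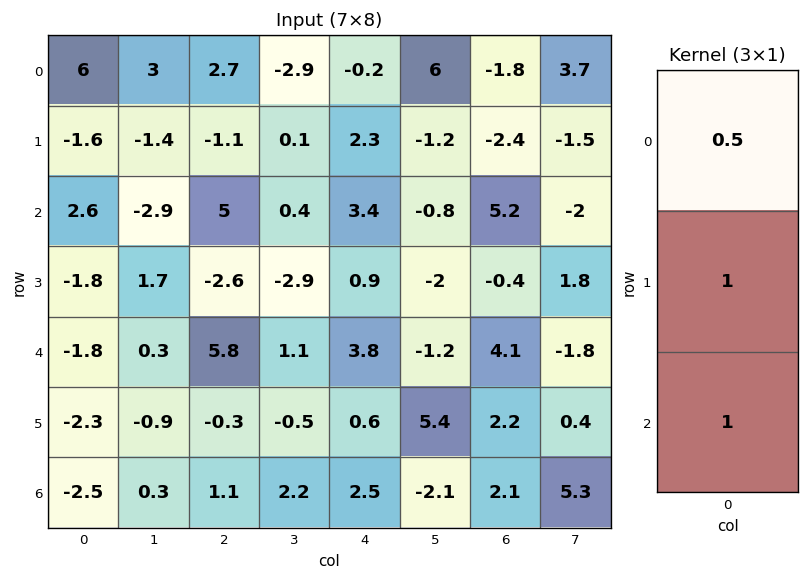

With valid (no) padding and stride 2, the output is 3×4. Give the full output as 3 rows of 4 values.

Output[0,0]: The receptive field on the input at this output position is [6 / -1.6 / 2.6]. Elementwise product with the kernel and sum: 6·0.5 + -1.6·1 + 2.6·1.

4 5.25 5.6 1.9
-2.3 5.7 6.4 6.3
-5.7 3.7 5 6.35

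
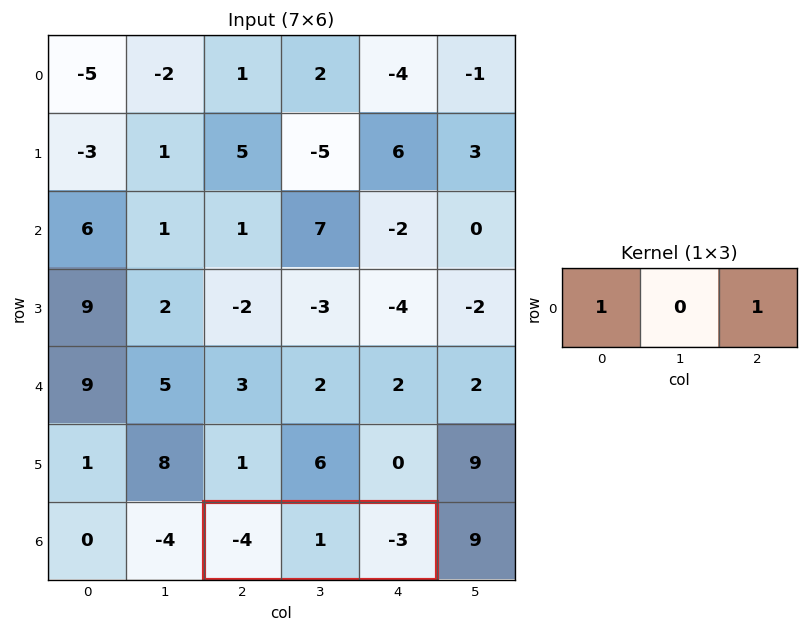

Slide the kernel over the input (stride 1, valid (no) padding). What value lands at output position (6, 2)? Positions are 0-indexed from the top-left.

The receptive field on the input at this output position is [-4 1 -3]. Elementwise product with the kernel and sum: -4·1 + -3·1.

-7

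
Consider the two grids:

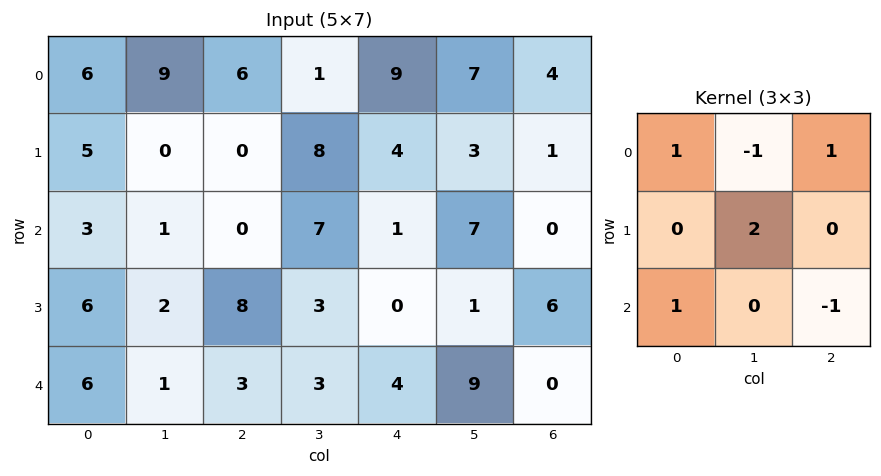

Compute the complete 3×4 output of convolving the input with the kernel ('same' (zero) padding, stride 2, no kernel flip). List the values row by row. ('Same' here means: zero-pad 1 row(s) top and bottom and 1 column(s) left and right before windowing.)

Output[0,0]: The receptive field on the zero-padded input at this output position is [0 0 0 / 0 6 9 / 0 5 0]. Elementwise product with the kernel and sum: 0·1 + 0·-1 + 0·1 + 6·2 + 0·1 + 0·-1.

12 4 23 11
-1 7 11 3
8 3 12 -5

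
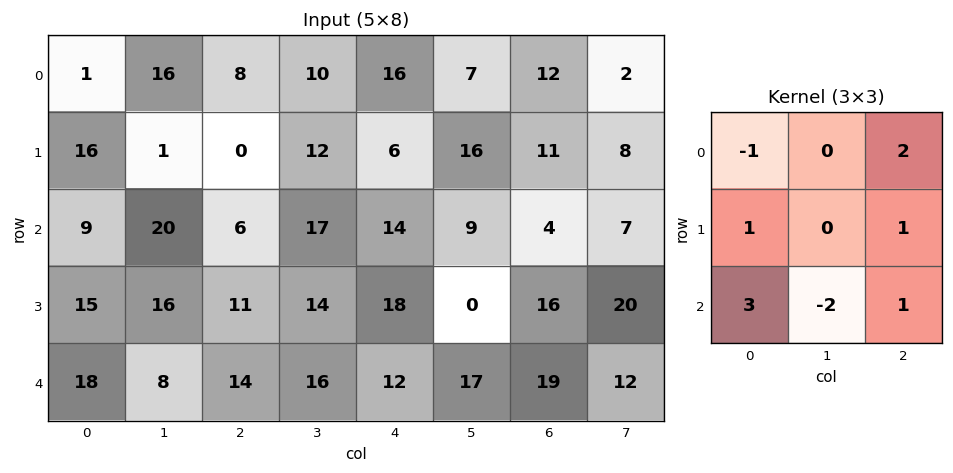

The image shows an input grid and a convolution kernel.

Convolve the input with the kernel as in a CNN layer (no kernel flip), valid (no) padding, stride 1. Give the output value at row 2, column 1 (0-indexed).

56

The receptive field on the input at this output position is [20 6 17 / 16 11 14 / 8 14 16]. Elementwise product with the kernel and sum: 20·-1 + 17·2 + 16·1 + 14·1 + 8·3 + 14·-2 + 16·1.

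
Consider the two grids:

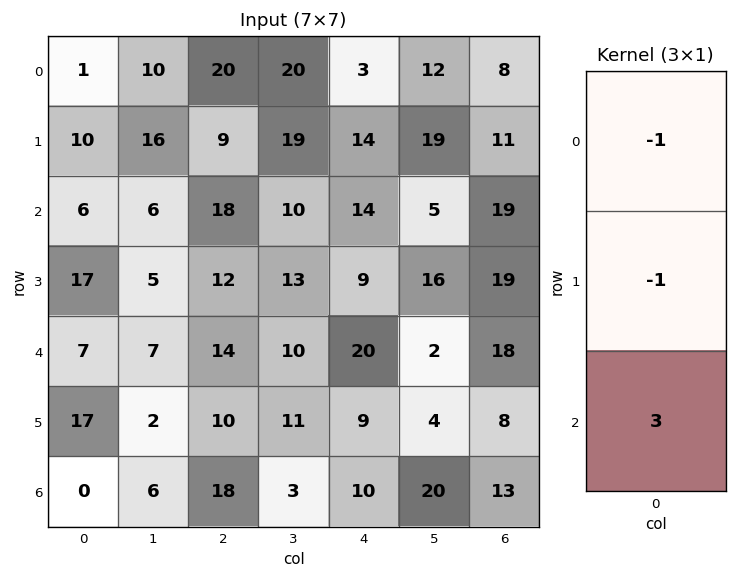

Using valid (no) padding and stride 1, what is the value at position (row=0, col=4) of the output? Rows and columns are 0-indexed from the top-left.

The receptive field on the input at this output position is [3 / 14 / 14]. Elementwise product with the kernel and sum: 3·-1 + 14·-1 + 14·3.

25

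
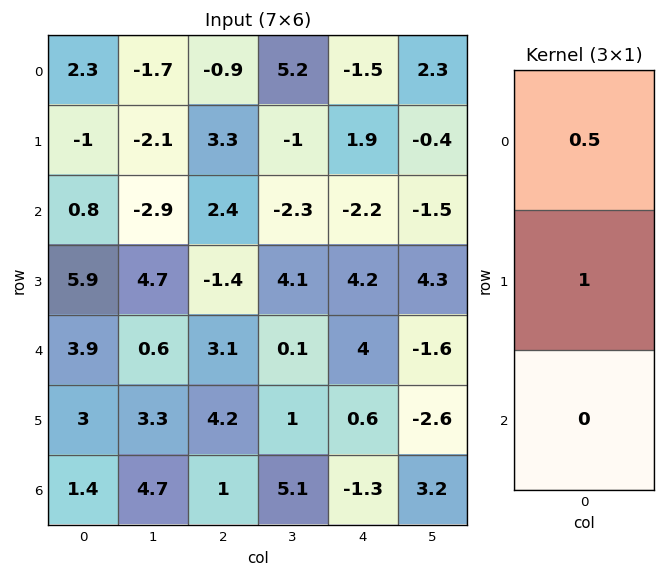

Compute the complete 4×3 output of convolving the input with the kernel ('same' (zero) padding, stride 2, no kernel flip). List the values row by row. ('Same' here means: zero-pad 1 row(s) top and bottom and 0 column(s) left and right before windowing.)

2.3 -0.9 -1.5
0.3 4.05 -1.25
6.85 2.4 6.1
2.9 3.1 -1

Output[0,0]: The receptive field on the zero-padded input at this output position is [0 / 2.3 / -1]. Elementwise product with the kernel and sum: 0·0.5 + 2.3·1.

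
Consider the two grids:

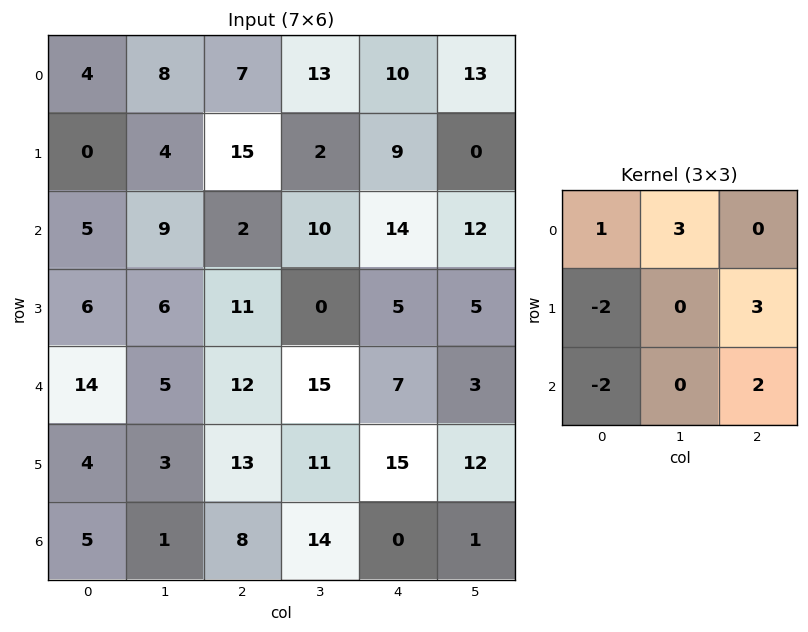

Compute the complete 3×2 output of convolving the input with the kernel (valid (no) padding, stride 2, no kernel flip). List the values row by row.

67 67
49 15
66 60

Output[0,0]: The receptive field on the input at this output position is [4 8 7 / 0 4 15 / 5 9 2]. Elementwise product with the kernel and sum: 4·1 + 8·3 + 0·-2 + 15·3 + 5·-2 + 2·2.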